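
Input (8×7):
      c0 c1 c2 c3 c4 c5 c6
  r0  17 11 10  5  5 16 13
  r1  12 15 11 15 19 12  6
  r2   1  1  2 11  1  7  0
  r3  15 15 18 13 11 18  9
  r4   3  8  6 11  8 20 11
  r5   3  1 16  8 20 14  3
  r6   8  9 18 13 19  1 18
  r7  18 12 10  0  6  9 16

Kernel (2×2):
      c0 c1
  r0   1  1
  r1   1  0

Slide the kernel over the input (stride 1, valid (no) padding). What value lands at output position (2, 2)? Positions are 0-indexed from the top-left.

31

The receptive field on the input at this output position is [2 11 / 18 13]. Elementwise product with the kernel and sum: 2·1 + 11·1 + 18·1.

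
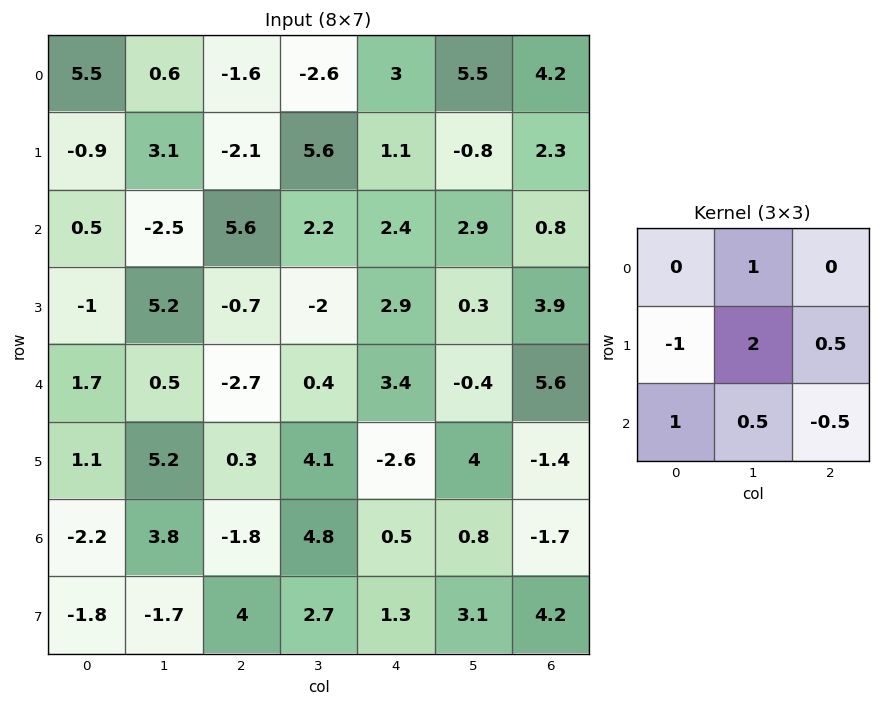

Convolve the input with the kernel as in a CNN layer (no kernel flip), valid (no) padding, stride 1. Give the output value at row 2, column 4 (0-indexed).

The receptive field on the input at this output position is [2.4 2.9 0.8 / 2.9 0.3 3.9 / 3.4 -0.4 5.6]. Elementwise product with the kernel and sum: 2.9·1 + 2.9·-1 + 0.3·2 + 3.9·0.5 + 3.4·1 + -0.4·0.5 + 5.6·-0.5.

2.95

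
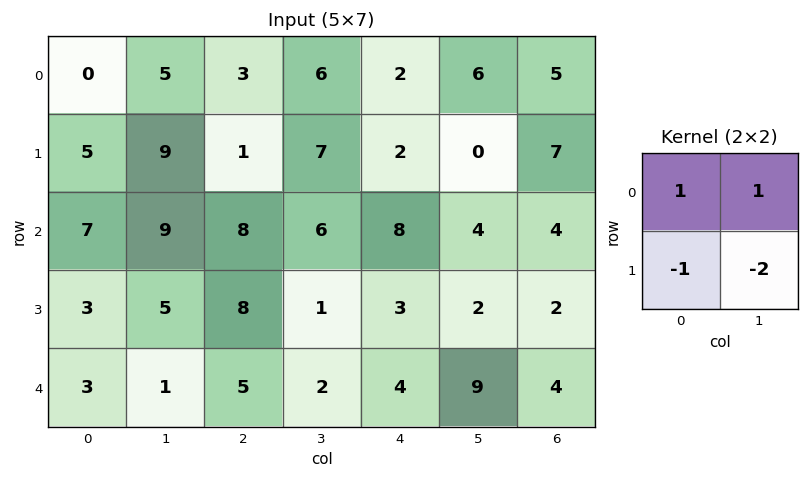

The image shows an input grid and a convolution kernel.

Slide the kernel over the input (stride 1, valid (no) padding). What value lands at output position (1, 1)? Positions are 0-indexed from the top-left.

-15

The receptive field on the input at this output position is [9 1 / 9 8]. Elementwise product with the kernel and sum: 9·1 + 1·1 + 9·-1 + 8·-2.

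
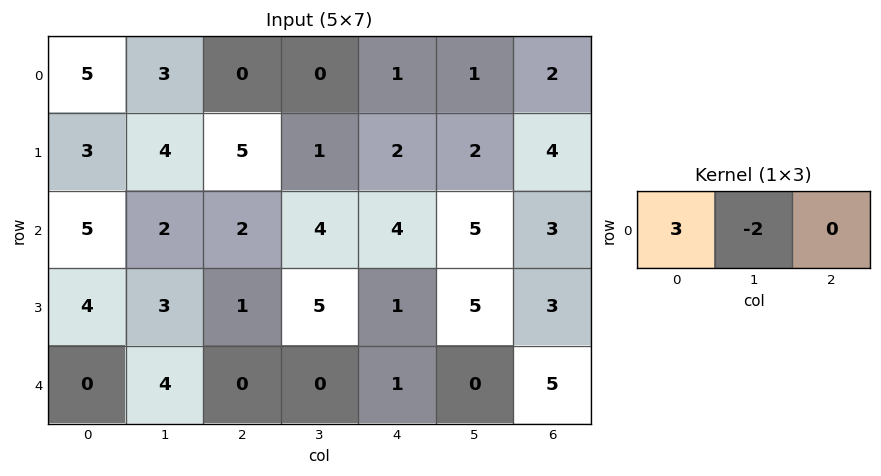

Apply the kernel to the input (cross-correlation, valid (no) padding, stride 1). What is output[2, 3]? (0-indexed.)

4

The receptive field on the input at this output position is [4 4 5]. Elementwise product with the kernel and sum: 4·3 + 4·-2.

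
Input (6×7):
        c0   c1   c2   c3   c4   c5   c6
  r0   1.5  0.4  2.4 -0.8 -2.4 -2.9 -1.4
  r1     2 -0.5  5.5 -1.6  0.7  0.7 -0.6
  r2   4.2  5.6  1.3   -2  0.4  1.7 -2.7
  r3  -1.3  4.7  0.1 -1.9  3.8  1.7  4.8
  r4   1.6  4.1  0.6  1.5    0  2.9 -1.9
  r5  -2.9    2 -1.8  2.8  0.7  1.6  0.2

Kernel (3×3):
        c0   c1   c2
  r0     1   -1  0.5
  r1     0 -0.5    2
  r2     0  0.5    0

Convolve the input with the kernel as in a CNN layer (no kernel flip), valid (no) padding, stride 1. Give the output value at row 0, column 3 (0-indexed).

The receptive field on the input at this output position is [-0.8 -2.4 -2.9 / -1.6 0.7 0.7 / -2 0.4 1.7]. Elementwise product with the kernel and sum: -0.8·1 + -2.4·-1 + -2.9·0.5 + 0.7·-0.5 + 0.7·2 + 0.4·0.5.

1.4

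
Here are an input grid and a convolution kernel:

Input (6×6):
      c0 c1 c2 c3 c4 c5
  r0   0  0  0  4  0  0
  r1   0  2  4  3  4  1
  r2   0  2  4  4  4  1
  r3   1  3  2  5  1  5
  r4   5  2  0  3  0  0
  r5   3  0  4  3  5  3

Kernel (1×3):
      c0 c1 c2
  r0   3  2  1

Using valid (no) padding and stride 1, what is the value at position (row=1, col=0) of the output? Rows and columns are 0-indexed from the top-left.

8

The receptive field on the input at this output position is [0 2 4]. Elementwise product with the kernel and sum: 0·3 + 2·2 + 4·1.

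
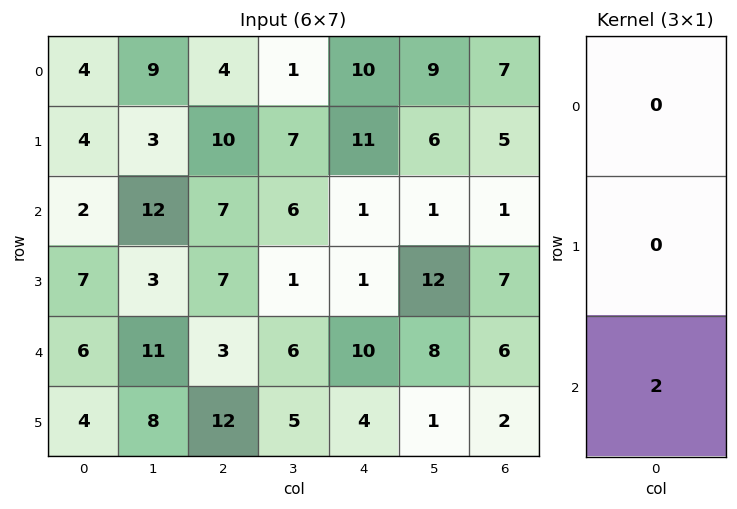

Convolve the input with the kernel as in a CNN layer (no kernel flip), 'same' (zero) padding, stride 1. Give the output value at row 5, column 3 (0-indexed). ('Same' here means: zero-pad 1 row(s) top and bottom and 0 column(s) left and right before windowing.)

The receptive field on the zero-padded input at this output position is [6 / 5 / 0]. Elementwise product with the kernel and sum: 0·2.

0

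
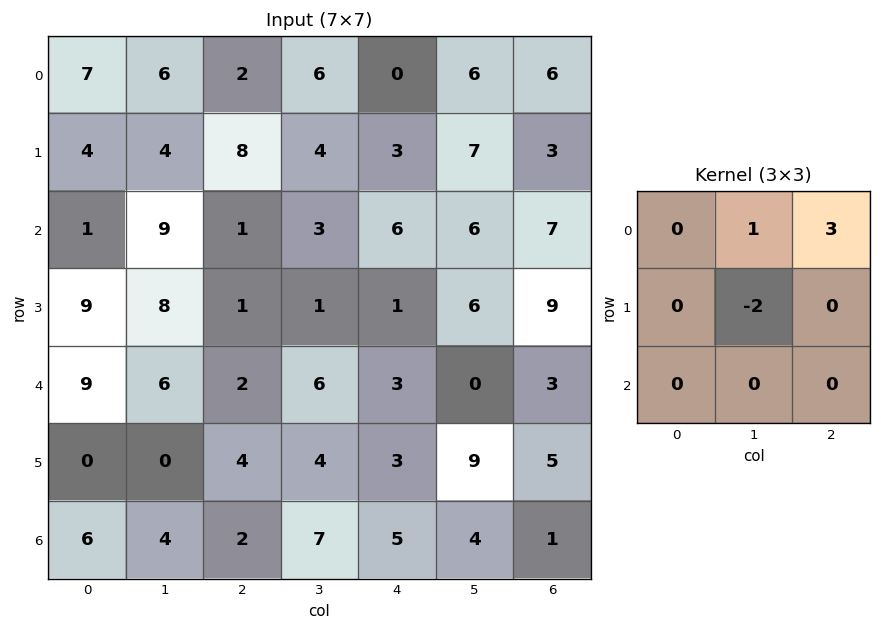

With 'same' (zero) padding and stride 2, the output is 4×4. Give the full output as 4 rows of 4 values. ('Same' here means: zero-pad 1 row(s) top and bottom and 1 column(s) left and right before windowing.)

-14 -4 0 -12
14 18 12 -11
15 0 13 3
-12 12 20 3

Output[0,0]: The receptive field on the zero-padded input at this output position is [0 0 0 / 0 7 6 / 0 4 4]. Elementwise product with the kernel and sum: 0·1 + 0·3 + 7·-2.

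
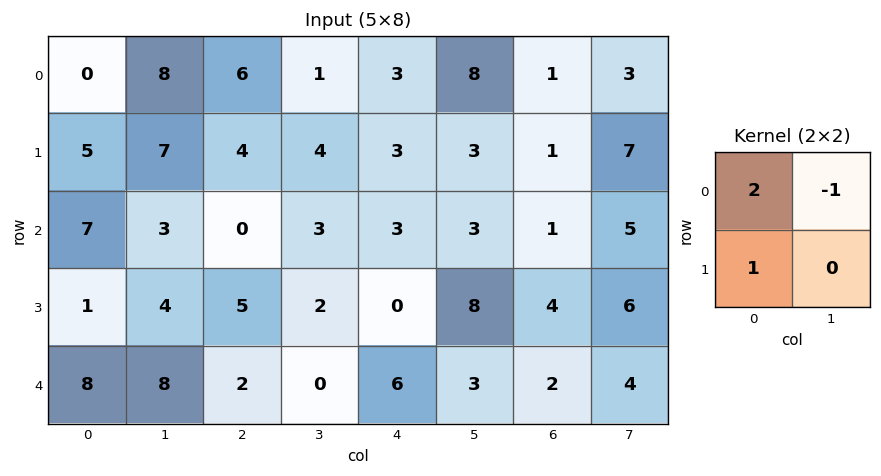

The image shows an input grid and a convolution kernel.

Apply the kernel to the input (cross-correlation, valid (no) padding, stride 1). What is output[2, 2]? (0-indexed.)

The receptive field on the input at this output position is [0 3 / 5 2]. Elementwise product with the kernel and sum: 0·2 + 3·-1 + 5·1.

2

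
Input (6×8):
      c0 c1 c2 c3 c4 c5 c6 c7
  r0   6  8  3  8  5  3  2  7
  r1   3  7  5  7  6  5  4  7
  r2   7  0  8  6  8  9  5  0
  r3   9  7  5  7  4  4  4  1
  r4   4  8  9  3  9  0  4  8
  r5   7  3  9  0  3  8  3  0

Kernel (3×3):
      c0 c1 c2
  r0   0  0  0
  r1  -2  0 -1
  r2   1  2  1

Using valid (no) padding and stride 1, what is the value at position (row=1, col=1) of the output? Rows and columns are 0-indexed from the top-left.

The receptive field on the input at this output position is [7 5 7 / 0 8 6 / 7 5 7]. Elementwise product with the kernel and sum: 0·-2 + 6·-1 + 7·1 + 5·2 + 7·1.

18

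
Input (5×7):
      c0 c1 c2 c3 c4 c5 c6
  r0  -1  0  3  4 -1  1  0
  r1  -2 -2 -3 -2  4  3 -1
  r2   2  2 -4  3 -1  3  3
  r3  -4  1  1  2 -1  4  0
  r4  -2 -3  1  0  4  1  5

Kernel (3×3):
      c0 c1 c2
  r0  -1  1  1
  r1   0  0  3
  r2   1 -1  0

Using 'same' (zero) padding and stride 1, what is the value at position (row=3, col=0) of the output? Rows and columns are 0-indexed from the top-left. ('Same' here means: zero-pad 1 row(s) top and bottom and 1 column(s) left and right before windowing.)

The receptive field on the zero-padded input at this output position is [0 2 2 / 0 -4 1 / 0 -2 -3]. Elementwise product with the kernel and sum: 0·-1 + 2·1 + 2·1 + 1·3 + 0·1 + -2·-1.

9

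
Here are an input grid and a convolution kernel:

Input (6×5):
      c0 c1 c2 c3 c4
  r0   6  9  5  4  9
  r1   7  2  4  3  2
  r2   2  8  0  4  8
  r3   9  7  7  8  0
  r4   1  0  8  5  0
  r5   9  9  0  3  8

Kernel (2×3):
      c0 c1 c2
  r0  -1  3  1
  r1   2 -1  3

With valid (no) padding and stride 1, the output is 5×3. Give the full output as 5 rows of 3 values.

Output[0,0]: The receptive field on the input at this output position is [6 9 5 / 7 2 4]. Elementwise product with the kernel and sum: 6·-1 + 9·3 + 5·1 + 7·2 + 2·-1 + 4·3.

50 19 27
-1 41 27
54 27 26
45 29 28
16 56 28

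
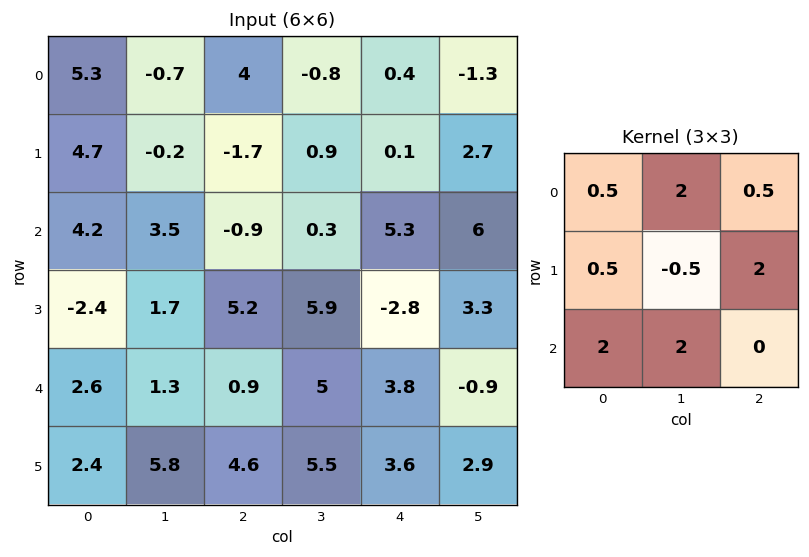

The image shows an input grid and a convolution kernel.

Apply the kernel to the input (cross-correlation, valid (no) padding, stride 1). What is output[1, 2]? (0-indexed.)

The receptive field on the input at this output position is [-1.7 0.9 0.1 / -0.9 0.3 5.3 / 5.2 5.9 -2.8]. Elementwise product with the kernel and sum: -1.7·0.5 + 0.9·2 + 0.1·0.5 + -0.9·0.5 + 0.3·-0.5 + 5.3·2 + 5.2·2 + 5.9·2.

33.2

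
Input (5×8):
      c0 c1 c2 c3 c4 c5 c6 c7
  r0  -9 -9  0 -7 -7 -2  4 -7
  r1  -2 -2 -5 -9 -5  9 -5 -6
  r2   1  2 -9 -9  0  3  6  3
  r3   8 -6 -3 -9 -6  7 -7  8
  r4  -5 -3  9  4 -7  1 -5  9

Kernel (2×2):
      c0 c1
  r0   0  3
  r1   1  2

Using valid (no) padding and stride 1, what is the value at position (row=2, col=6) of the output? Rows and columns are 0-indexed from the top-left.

18

The receptive field on the input at this output position is [6 3 / -7 8]. Elementwise product with the kernel and sum: 3·3 + -7·1 + 8·2.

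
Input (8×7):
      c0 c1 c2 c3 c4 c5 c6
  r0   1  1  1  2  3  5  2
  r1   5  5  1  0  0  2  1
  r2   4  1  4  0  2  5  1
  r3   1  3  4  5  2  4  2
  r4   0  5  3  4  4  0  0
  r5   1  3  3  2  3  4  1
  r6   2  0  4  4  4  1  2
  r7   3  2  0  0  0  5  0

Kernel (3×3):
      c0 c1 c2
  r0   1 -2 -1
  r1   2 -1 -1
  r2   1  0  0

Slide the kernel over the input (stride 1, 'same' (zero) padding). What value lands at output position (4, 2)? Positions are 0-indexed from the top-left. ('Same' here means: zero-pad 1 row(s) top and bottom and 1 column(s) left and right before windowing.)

The receptive field on the zero-padded input at this output position is [3 4 5 / 5 3 4 / 3 3 2]. Elementwise product with the kernel and sum: 3·1 + 4·-2 + 5·-1 + 5·2 + 3·-1 + 4·-1 + 3·1.

-4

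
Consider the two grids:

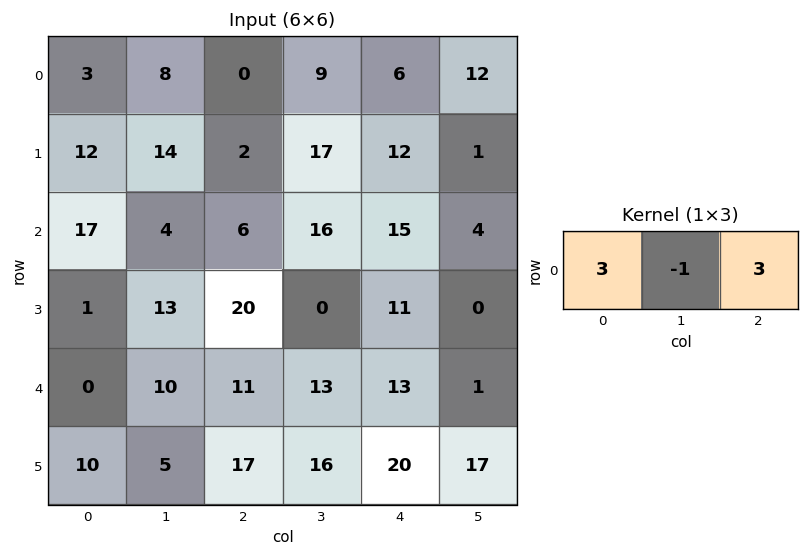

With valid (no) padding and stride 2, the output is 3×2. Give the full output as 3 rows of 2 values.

Output[0,0]: The receptive field on the input at this output position is [3 8 0]. Elementwise product with the kernel and sum: 3·3 + 8·-1 + 0·3.

1 9
65 47
23 59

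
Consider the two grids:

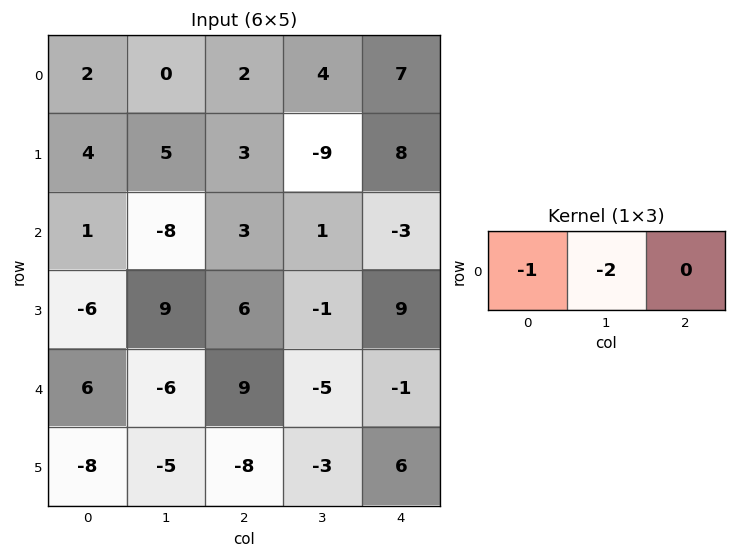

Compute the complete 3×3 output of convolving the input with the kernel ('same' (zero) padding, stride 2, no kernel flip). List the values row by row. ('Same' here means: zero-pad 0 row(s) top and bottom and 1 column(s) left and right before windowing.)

Output[0,0]: The receptive field on the zero-padded input at this output position is [0 2 0]. Elementwise product with the kernel and sum: 0·-1 + 2·-2.
Output[0,1]: The receptive field on the zero-padded input at this output position is [0 2 4]. Elementwise product with the kernel and sum: 0·-1 + 2·-2.

-4 -4 -18
-2 2 5
-12 -12 7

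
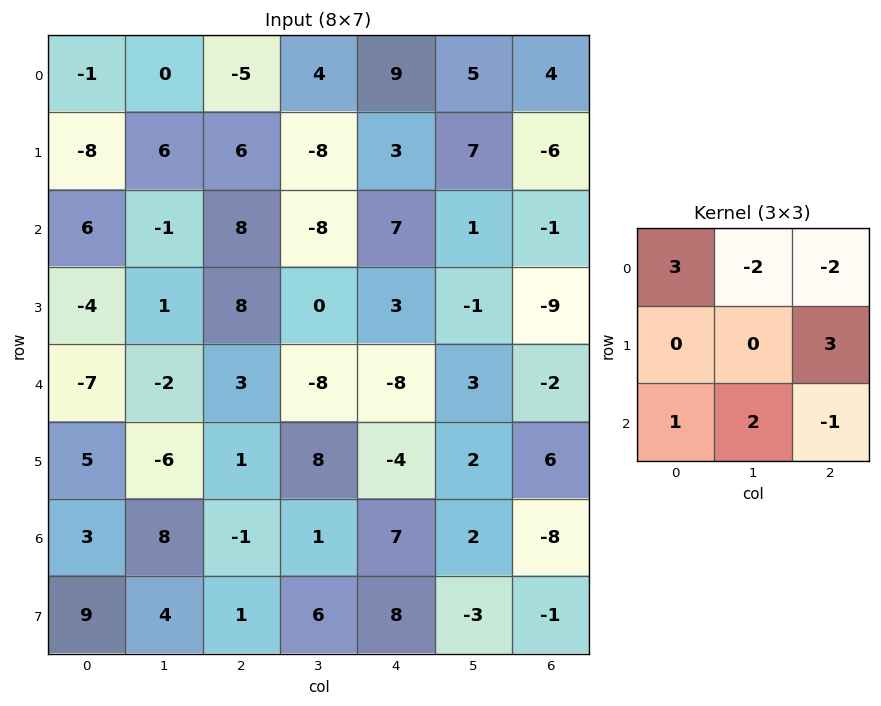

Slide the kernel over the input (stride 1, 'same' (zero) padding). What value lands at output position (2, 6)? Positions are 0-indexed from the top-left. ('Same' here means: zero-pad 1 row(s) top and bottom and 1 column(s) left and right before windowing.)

14

The receptive field on the zero-padded input at this output position is [7 -6 0 / 1 -1 0 / -1 -9 0]. Elementwise product with the kernel and sum: 7·3 + -6·-2 + 0·-2 + 0·3 + -1·1 + -9·2 + 0·-1.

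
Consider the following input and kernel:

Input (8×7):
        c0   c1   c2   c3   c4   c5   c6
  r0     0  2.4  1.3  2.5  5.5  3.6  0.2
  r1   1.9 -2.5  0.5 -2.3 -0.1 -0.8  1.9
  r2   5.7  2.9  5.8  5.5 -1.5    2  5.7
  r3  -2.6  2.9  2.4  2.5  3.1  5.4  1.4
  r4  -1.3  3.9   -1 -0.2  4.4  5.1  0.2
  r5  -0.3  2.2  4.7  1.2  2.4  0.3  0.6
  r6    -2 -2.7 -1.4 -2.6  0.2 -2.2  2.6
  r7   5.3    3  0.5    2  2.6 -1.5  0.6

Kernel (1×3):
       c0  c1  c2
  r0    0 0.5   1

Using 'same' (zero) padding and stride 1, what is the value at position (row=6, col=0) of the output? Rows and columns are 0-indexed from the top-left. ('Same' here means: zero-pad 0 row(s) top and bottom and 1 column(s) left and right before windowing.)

-3.7

The receptive field on the zero-padded input at this output position is [0 -2 -2.7]. Elementwise product with the kernel and sum: -2·0.5 + -2.7·1.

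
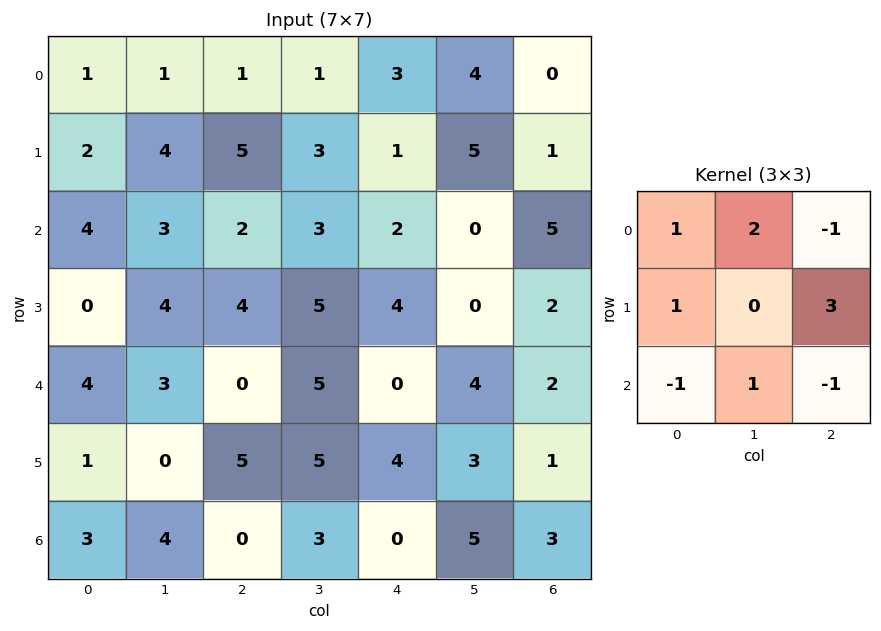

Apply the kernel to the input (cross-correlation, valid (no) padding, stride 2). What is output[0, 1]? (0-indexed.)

The receptive field on the input at this output position is [1 1 3 / 5 3 1 / 2 3 2]. Elementwise product with the kernel and sum: 1·1 + 1·2 + 3·-1 + 5·1 + 1·3 + 2·-1 + 3·1 + 2·-1.

7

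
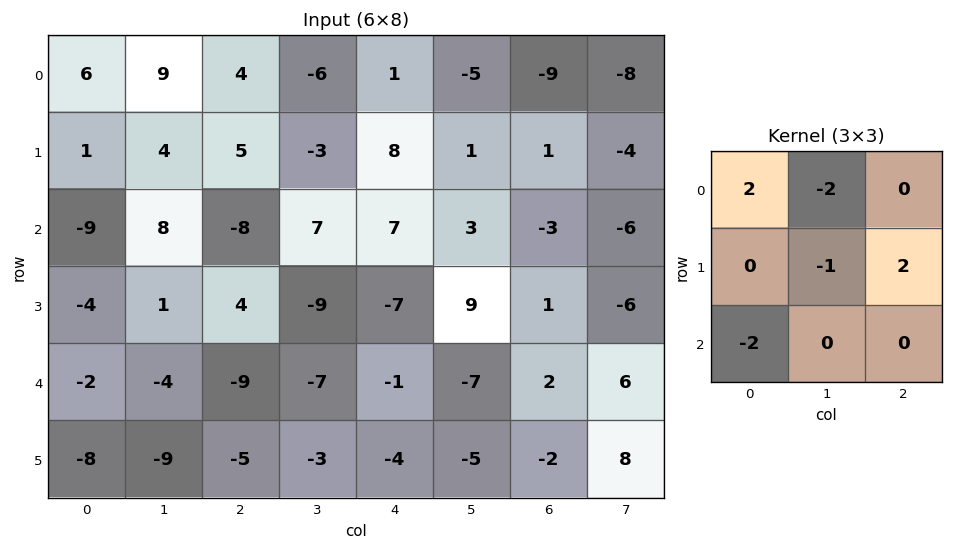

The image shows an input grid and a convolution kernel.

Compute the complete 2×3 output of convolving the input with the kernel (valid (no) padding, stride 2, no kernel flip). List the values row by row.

Output[0,0]: The receptive field on the input at this output position is [6 9 4 / 1 4 5 / -9 8 -8]. Elementwise product with the kernel and sum: 6·2 + 9·-2 + 4·-1 + 5·2 + -9·-2.
Output[0,1]: The receptive field on the input at this output position is [4 -6 1 / 5 -3 8 / -8 7 7]. Elementwise product with the kernel and sum: 4·2 + -6·-2 + -3·-1 + 8·2 + -8·-2.

18 55 -1
-23 -17 3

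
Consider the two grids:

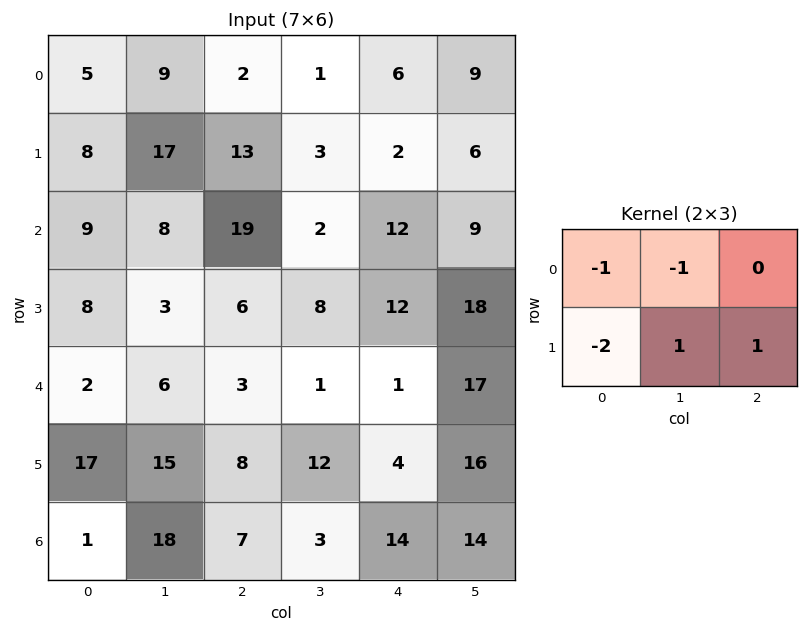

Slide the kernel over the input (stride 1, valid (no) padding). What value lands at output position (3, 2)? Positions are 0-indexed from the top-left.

-18

The receptive field on the input at this output position is [6 8 12 / 3 1 1]. Elementwise product with the kernel and sum: 6·-1 + 8·-1 + 3·-2 + 1·1 + 1·1.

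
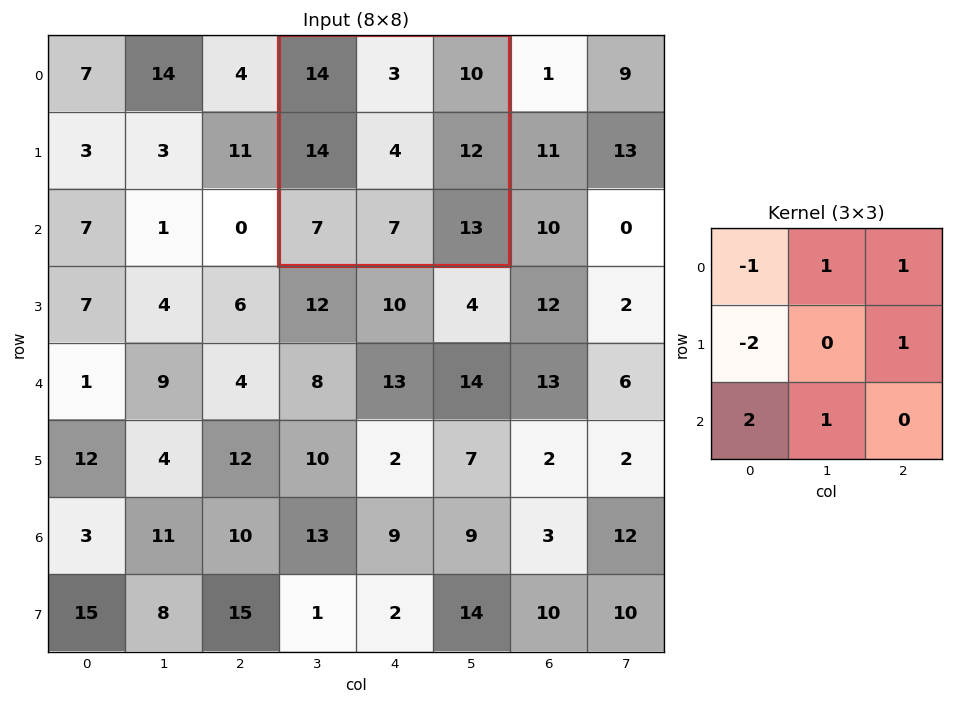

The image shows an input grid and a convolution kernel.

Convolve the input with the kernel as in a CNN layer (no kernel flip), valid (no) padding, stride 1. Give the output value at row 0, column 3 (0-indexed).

4

The receptive field on the input at this output position is [14 3 10 / 14 4 12 / 7 7 13]. Elementwise product with the kernel and sum: 14·-1 + 3·1 + 10·1 + 14·-2 + 12·1 + 7·2 + 7·1.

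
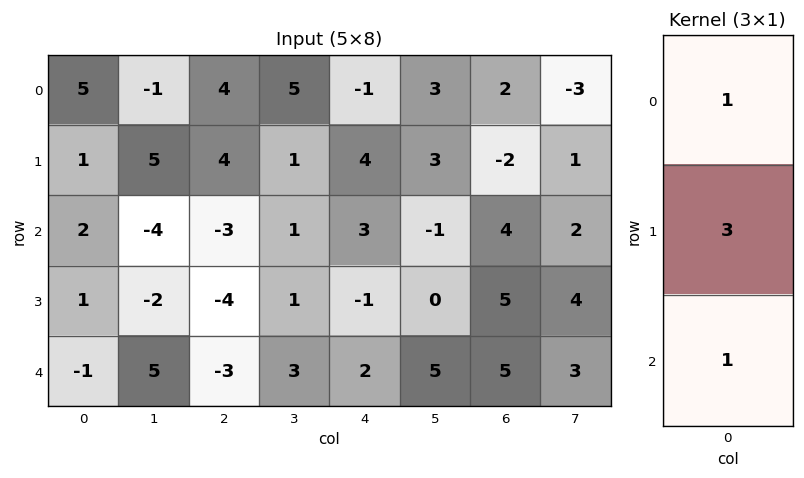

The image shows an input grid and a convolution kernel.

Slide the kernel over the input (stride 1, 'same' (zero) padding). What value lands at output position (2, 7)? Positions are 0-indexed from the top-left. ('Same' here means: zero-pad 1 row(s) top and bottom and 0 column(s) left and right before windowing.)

11

The receptive field on the zero-padded input at this output position is [1 / 2 / 4]. Elementwise product with the kernel and sum: 1·1 + 2·3 + 4·1.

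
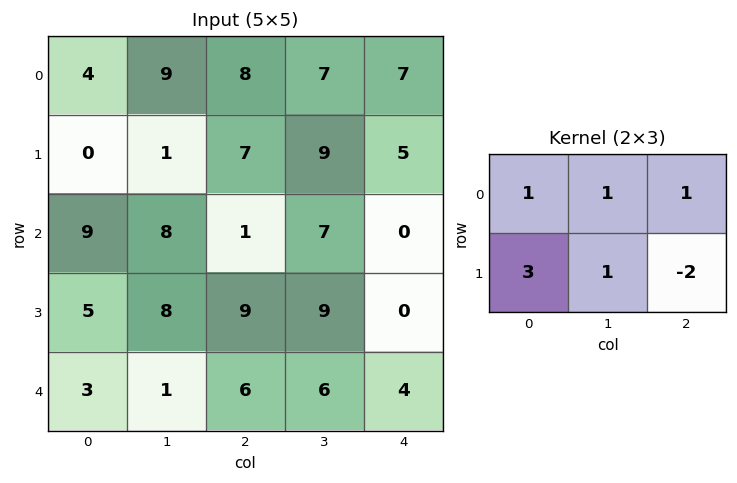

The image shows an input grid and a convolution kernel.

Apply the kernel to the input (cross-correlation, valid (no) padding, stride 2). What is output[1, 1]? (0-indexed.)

The receptive field on the input at this output position is [1 7 0 / 9 9 0]. Elementwise product with the kernel and sum: 1·1 + 7·1 + 0·1 + 9·3 + 9·1 + 0·-2.

44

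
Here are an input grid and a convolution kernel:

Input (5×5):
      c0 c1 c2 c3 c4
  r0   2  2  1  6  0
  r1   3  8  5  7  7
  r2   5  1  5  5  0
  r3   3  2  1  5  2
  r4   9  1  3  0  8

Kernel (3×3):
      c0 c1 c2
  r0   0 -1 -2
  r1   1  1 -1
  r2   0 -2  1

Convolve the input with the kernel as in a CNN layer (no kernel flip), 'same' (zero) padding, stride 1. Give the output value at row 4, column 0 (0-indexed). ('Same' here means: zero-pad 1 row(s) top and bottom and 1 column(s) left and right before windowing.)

The receptive field on the zero-padded input at this output position is [0 3 2 / 0 9 1 / 0 0 0]. Elementwise product with the kernel and sum: 3·-1 + 2·-2 + 0·1 + 9·1 + 1·-1 + 0·-2 + 0·1.

1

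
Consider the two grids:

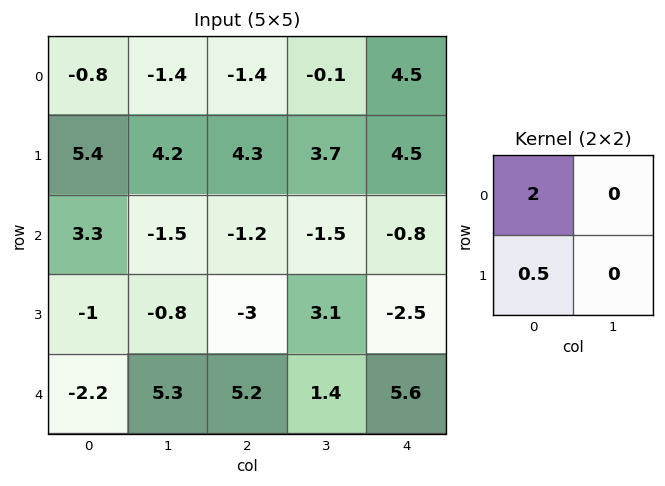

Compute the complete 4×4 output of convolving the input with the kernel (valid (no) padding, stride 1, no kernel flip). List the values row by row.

1.1 -0.7 -0.65 1.65
12.45 7.65 8 6.65
6.1 -3.4 -3.9 -1.45
-3.1 1.05 -3.4 6.9

Output[0,0]: The receptive field on the input at this output position is [-0.8 -1.4 / 5.4 4.2]. Elementwise product with the kernel and sum: -0.8·2 + 5.4·0.5.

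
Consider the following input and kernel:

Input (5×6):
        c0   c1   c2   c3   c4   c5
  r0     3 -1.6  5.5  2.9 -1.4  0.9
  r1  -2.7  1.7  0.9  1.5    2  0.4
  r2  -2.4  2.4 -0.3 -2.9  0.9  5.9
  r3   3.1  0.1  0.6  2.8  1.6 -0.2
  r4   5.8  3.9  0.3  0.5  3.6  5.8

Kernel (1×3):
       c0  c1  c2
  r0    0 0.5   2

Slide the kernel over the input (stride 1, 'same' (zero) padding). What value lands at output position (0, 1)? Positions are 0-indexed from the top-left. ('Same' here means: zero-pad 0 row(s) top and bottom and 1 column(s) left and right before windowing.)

10.2

The receptive field on the zero-padded input at this output position is [3 -1.6 5.5]. Elementwise product with the kernel and sum: -1.6·0.5 + 5.5·2.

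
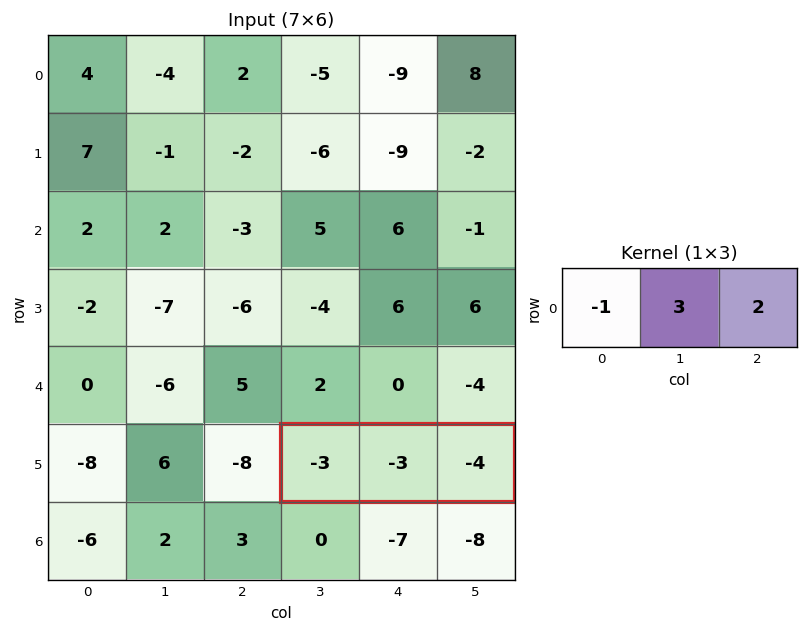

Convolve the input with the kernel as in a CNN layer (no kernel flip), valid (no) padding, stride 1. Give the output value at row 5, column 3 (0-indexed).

-14

The receptive field on the input at this output position is [-3 -3 -4]. Elementwise product with the kernel and sum: -3·-1 + -3·3 + -4·2.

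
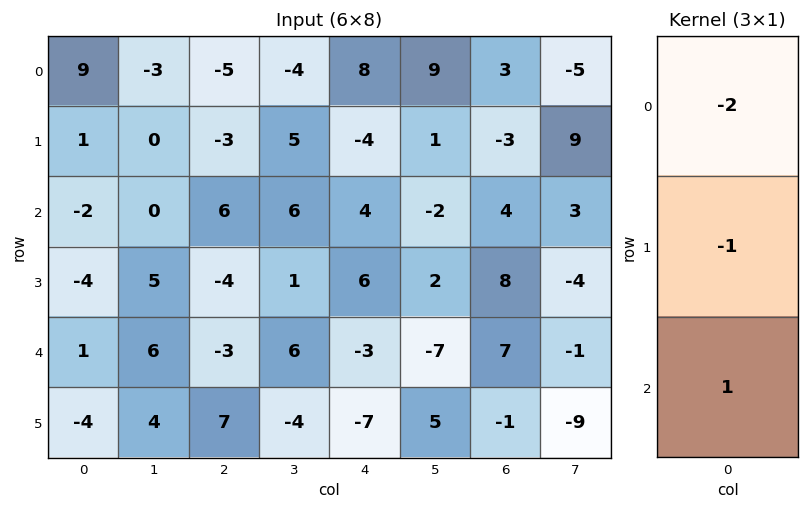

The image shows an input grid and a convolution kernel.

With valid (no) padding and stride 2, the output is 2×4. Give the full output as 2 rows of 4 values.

-21 19 -8 1
9 -11 -17 -9

Output[0,0]: The receptive field on the input at this output position is [9 / 1 / -2]. Elementwise product with the kernel and sum: 9·-2 + 1·-1 + -2·1.
Output[0,1]: The receptive field on the input at this output position is [-5 / -3 / 6]. Elementwise product with the kernel and sum: -5·-2 + -3·-1 + 6·1.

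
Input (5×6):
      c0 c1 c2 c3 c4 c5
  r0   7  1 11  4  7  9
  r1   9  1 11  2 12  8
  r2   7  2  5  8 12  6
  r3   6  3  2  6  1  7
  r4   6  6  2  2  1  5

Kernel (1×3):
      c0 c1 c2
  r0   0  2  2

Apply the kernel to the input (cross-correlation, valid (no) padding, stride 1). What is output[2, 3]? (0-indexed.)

36

The receptive field on the input at this output position is [8 12 6]. Elementwise product with the kernel and sum: 12·2 + 6·2.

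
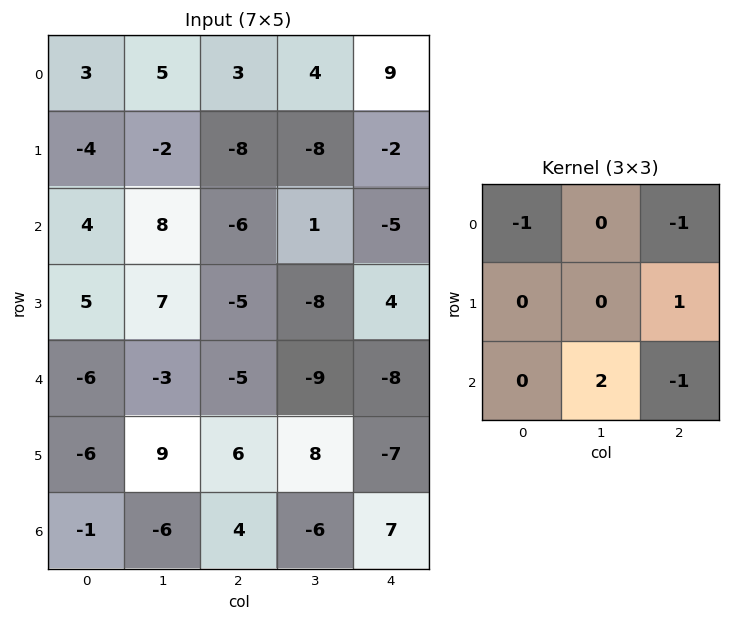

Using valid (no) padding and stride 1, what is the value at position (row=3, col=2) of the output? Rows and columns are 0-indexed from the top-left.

The receptive field on the input at this output position is [-5 -8 4 / -5 -9 -8 / 6 8 -7]. Elementwise product with the kernel and sum: -5·-1 + 4·-1 + -8·1 + 8·2 + -7·-1.

16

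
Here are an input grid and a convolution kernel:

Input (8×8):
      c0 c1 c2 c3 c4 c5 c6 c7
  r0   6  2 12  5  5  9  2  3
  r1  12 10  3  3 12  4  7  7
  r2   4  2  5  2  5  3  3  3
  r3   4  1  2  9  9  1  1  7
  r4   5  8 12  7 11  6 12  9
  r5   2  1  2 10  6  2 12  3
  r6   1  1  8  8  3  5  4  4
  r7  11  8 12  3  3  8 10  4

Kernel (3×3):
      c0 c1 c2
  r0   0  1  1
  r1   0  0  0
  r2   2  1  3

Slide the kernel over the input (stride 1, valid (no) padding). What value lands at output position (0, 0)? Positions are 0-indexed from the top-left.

The receptive field on the input at this output position is [6 2 12 / 12 10 3 / 4 2 5]. Elementwise product with the kernel and sum: 2·1 + 12·1 + 4·2 + 2·1 + 5·3.

39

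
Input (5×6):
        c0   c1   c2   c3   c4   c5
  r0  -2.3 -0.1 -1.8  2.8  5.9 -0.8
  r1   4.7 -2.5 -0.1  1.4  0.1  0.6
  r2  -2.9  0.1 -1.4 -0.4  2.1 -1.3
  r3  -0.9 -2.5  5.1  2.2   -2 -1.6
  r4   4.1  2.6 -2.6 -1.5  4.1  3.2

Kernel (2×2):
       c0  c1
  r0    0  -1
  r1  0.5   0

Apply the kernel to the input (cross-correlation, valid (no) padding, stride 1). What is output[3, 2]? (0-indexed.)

-3.5

The receptive field on the input at this output position is [5.1 2.2 / -2.6 -1.5]. Elementwise product with the kernel and sum: 2.2·-1 + -2.6·0.5.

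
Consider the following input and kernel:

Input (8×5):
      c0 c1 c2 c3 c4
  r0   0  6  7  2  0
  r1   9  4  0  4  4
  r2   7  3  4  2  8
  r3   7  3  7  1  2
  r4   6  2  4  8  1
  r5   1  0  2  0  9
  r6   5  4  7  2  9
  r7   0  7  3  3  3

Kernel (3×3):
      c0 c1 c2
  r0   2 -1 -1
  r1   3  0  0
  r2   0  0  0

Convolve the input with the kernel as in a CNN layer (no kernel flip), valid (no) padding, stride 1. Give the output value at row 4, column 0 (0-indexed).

9

The receptive field on the input at this output position is [6 2 4 / 1 0 2 / 5 4 7]. Elementwise product with the kernel and sum: 6·2 + 2·-1 + 4·-1 + 1·3.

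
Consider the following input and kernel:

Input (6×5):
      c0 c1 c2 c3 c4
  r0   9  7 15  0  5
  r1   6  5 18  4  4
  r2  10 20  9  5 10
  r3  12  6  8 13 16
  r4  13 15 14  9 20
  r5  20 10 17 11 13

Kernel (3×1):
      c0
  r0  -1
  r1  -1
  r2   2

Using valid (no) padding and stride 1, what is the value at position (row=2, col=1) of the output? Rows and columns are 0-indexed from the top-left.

4

The receptive field on the input at this output position is [20 / 6 / 15]. Elementwise product with the kernel and sum: 20·-1 + 6·-1 + 15·2.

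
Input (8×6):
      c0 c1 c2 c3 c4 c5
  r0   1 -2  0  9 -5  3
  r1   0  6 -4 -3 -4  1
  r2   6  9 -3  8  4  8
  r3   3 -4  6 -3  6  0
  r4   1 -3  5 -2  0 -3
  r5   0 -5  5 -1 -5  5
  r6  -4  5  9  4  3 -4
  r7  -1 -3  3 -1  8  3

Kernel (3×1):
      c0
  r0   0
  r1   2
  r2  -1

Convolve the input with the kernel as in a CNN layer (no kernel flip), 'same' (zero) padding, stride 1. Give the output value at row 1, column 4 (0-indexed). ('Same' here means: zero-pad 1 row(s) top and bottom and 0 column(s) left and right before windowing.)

-12

The receptive field on the zero-padded input at this output position is [-5 / -4 / 4]. Elementwise product with the kernel and sum: -4·2 + 4·-1.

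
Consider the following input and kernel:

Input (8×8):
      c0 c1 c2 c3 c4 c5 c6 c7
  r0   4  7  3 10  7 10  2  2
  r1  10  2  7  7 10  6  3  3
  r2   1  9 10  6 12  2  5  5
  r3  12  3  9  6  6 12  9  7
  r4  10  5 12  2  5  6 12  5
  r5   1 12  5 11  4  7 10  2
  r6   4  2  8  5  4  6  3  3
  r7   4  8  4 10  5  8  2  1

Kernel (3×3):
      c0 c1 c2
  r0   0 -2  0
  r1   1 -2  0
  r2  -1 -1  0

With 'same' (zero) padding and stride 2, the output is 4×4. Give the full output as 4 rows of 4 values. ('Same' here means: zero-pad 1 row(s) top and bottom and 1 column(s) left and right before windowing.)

Output[0,0]: The receptive field on the zero-padded input at this output position is [0 0 0 / 0 4 7 / 0 10 2]. Elementwise product with the kernel and sum: 0·-2 + 0·1 + 4·-2 + 0·-1 + 10·-1.
Output[0,1]: The receptive field on the zero-padded input at this output position is [0 0 0 / 7 3 10 / 2 7 7]. Elementwise product with the kernel and sum: 0·-2 + 7·1 + 3·-2 + 2·-1 + 7·-1.

-18 -8 -21 -3
-34 -37 -50 -35
-45 -54 -35 -53
-14 -36 -26 -30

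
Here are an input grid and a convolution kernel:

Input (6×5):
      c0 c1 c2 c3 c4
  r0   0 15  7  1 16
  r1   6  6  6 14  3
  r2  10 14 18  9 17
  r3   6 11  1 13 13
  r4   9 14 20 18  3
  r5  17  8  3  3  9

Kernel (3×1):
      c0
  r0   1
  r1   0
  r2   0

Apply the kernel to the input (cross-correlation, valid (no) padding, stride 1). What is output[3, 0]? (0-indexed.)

The receptive field on the input at this output position is [6 / 9 / 17]. Elementwise product with the kernel and sum: 6·1.

6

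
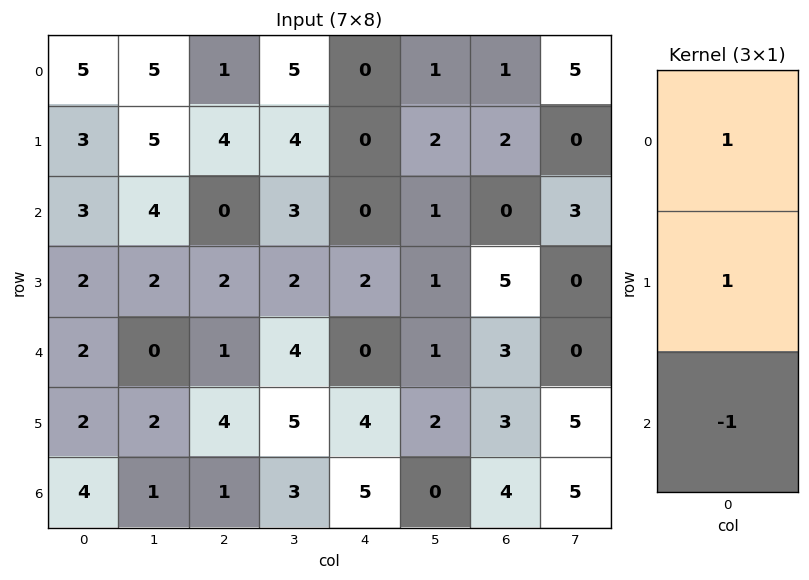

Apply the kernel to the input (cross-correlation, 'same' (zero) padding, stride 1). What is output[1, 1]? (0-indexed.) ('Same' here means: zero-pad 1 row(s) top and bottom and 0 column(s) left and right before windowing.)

6

The receptive field on the zero-padded input at this output position is [5 / 5 / 4]. Elementwise product with the kernel and sum: 5·1 + 5·1 + 4·-1.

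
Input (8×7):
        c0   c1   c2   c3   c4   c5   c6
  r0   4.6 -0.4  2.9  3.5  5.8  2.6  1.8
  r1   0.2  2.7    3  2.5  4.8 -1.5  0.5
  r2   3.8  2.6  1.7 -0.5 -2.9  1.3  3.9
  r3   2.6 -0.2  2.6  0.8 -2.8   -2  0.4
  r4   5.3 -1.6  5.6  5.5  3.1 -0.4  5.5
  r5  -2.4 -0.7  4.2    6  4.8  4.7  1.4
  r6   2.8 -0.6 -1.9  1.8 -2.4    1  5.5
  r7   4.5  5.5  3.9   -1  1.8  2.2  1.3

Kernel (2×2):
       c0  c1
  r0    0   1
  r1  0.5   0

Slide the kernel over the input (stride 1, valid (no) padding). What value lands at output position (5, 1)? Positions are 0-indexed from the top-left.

3.9

The receptive field on the input at this output position is [-0.7 4.2 / -0.6 -1.9]. Elementwise product with the kernel and sum: 4.2·1 + -0.6·0.5.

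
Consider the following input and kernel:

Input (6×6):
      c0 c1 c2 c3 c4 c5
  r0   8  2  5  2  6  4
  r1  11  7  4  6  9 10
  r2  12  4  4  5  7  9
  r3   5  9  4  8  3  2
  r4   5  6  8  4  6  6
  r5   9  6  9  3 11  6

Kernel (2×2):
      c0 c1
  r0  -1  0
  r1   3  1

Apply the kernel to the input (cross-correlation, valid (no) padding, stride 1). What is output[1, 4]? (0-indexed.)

The receptive field on the input at this output position is [9 10 / 7 9]. Elementwise product with the kernel and sum: 9·-1 + 7·3 + 9·1.

21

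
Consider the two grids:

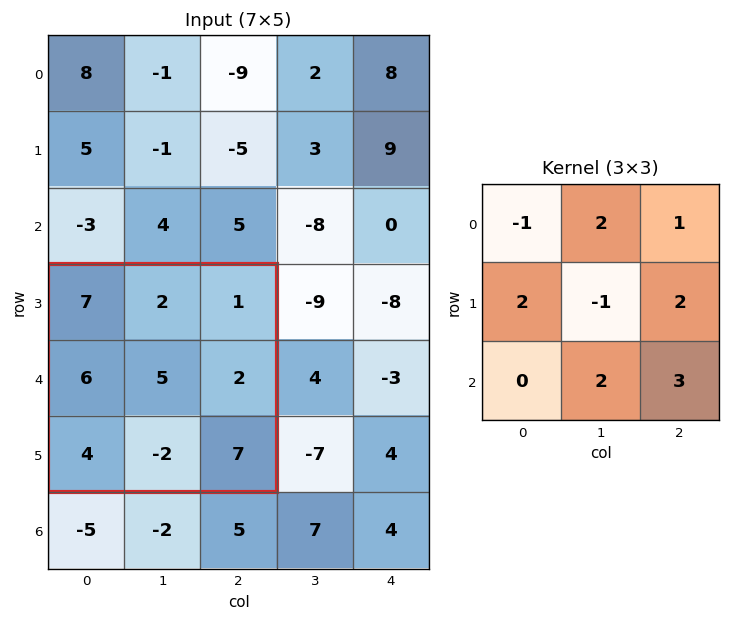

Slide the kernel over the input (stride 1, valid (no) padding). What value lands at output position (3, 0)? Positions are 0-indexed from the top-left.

26

The receptive field on the input at this output position is [7 2 1 / 6 5 2 / 4 -2 7]. Elementwise product with the kernel and sum: 7·-1 + 2·2 + 1·1 + 6·2 + 5·-1 + 2·2 + -2·2 + 7·3.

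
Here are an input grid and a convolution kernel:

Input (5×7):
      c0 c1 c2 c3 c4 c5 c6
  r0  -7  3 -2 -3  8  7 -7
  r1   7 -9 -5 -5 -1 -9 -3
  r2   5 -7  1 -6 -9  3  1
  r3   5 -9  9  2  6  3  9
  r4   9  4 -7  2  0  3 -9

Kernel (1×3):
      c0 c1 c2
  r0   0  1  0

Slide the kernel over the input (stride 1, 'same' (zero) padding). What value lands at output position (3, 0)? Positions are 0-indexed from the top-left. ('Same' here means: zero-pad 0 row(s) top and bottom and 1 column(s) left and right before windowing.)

5

The receptive field on the zero-padded input at this output position is [0 5 -9]. Elementwise product with the kernel and sum: 5·1.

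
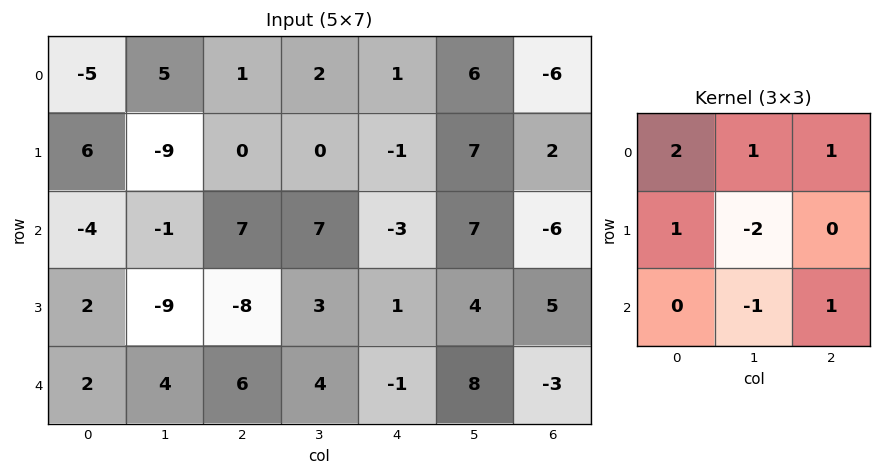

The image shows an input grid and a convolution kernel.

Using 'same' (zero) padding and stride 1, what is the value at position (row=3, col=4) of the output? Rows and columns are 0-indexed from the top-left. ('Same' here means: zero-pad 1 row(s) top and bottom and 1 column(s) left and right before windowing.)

28

The receptive field on the zero-padded input at this output position is [7 -3 7 / 3 1 4 / 4 -1 8]. Elementwise product with the kernel and sum: 7·2 + -3·1 + 7·1 + 3·1 + 1·-2 + -1·-1 + 8·1.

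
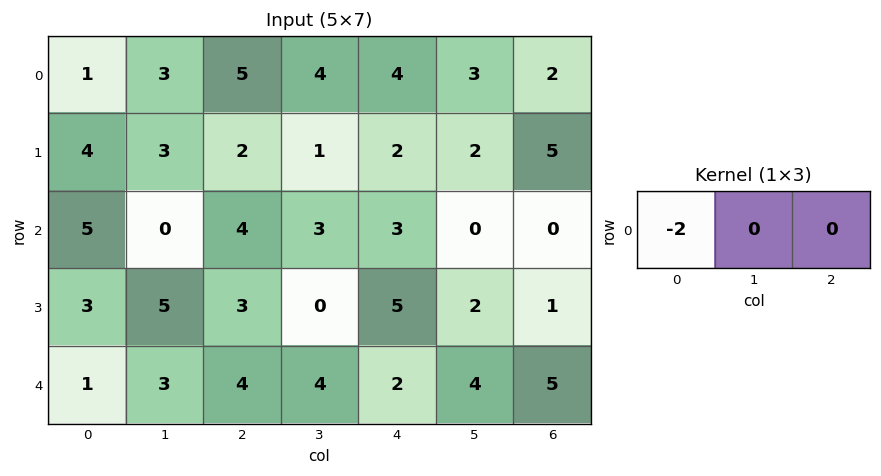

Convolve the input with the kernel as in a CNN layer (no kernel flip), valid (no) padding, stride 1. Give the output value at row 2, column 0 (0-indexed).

-10

The receptive field on the input at this output position is [5 0 4]. Elementwise product with the kernel and sum: 5·-2.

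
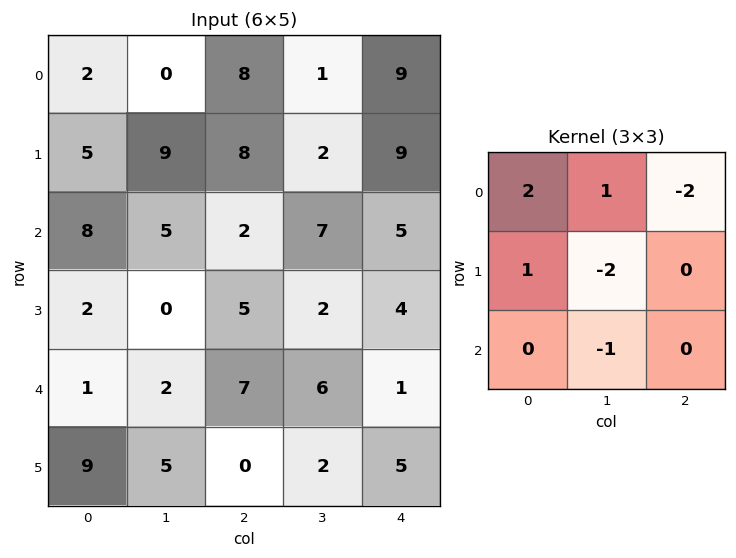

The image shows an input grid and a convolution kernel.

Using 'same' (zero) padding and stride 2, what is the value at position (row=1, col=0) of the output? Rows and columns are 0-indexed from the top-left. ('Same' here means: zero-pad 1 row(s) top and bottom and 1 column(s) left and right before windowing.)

The receptive field on the zero-padded input at this output position is [0 5 9 / 0 8 5 / 0 2 0]. Elementwise product with the kernel and sum: 0·2 + 5·1 + 9·-2 + 0·1 + 8·-2 + 2·-1.

-31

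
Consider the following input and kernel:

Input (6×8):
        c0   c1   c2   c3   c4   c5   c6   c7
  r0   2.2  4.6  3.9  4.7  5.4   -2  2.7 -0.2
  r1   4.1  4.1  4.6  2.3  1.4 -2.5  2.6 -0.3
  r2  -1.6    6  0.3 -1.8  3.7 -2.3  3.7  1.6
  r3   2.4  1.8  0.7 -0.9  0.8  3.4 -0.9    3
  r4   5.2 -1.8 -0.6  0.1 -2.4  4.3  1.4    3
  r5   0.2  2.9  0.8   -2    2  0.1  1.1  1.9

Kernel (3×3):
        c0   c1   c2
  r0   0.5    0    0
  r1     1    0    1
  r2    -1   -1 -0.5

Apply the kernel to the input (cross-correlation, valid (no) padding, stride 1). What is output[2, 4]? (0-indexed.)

The receptive field on the input at this output position is [3.7 -2.3 3.7 / 0.8 3.4 -0.9 / -2.4 4.3 1.4]. Elementwise product with the kernel and sum: 3.7·0.5 + 0.8·1 + -0.9·1 + -2.4·-1 + 4.3·-1 + 1.4·-0.5.

-0.85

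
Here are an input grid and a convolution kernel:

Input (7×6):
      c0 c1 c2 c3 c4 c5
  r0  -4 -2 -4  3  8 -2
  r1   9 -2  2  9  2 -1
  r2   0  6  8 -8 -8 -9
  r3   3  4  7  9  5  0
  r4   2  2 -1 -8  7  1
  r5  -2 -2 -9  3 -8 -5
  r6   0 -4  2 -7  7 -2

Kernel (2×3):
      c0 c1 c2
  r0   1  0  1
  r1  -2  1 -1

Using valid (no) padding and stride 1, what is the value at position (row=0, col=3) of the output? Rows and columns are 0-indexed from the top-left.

-14

The receptive field on the input at this output position is [3 8 -2 / 9 2 -1]. Elementwise product with the kernel and sum: 3·1 + -2·1 + 9·-2 + 2·1 + -1·-1.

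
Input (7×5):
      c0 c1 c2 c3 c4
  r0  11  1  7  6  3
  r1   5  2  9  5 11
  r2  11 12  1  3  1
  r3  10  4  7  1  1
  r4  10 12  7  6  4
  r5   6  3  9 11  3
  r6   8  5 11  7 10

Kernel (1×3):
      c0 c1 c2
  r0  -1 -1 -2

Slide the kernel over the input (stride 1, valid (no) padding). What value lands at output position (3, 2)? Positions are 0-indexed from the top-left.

-10

The receptive field on the input at this output position is [7 1 1]. Elementwise product with the kernel and sum: 7·-1 + 1·-1 + 1·-2.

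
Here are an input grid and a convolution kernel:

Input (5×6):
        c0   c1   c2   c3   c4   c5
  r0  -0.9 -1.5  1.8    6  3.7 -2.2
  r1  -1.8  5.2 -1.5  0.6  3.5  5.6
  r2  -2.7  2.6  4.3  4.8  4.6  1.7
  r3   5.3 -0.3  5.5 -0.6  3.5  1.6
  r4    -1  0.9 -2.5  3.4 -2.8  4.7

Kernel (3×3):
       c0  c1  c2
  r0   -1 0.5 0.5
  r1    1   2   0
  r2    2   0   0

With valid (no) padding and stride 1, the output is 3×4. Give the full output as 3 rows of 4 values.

4.25 12.8 11.35 11.95
16.75 4.95 28.45 16.75
8.85 14.45 -0.3 11.55

Output[0,0]: The receptive field on the input at this output position is [-0.9 -1.5 1.8 / -1.8 5.2 -1.5 / -2.7 2.6 4.3]. Elementwise product with the kernel and sum: -0.9·-1 + -1.5·0.5 + 1.8·0.5 + -1.8·1 + 5.2·2 + -2.7·2.
Output[0,1]: The receptive field on the input at this output position is [-1.5 1.8 6 / 5.2 -1.5 0.6 / 2.6 4.3 4.8]. Elementwise product with the kernel and sum: -1.5·-1 + 1.8·0.5 + 6·0.5 + 5.2·1 + -1.5·2 + 2.6·2.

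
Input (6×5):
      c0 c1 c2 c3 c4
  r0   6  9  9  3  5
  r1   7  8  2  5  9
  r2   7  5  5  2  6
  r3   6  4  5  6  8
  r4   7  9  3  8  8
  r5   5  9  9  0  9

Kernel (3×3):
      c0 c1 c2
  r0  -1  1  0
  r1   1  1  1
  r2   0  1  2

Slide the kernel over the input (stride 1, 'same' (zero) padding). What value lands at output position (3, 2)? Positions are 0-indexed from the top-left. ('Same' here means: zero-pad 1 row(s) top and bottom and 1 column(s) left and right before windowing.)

The receptive field on the zero-padded input at this output position is [5 5 2 / 4 5 6 / 9 3 8]. Elementwise product with the kernel and sum: 5·-1 + 5·1 + 4·1 + 5·1 + 6·1 + 3·1 + 8·2.

34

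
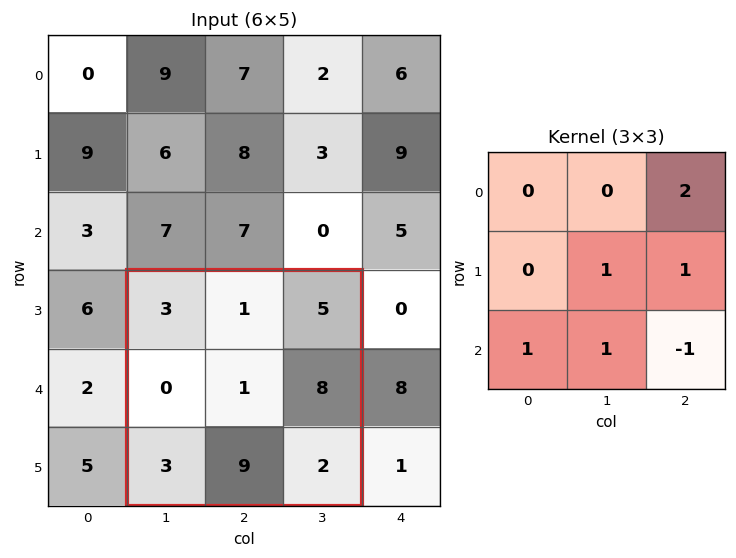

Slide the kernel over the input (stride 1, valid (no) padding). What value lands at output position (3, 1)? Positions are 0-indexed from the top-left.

29

The receptive field on the input at this output position is [3 1 5 / 0 1 8 / 3 9 2]. Elementwise product with the kernel and sum: 5·2 + 1·1 + 8·1 + 3·1 + 9·1 + 2·-1.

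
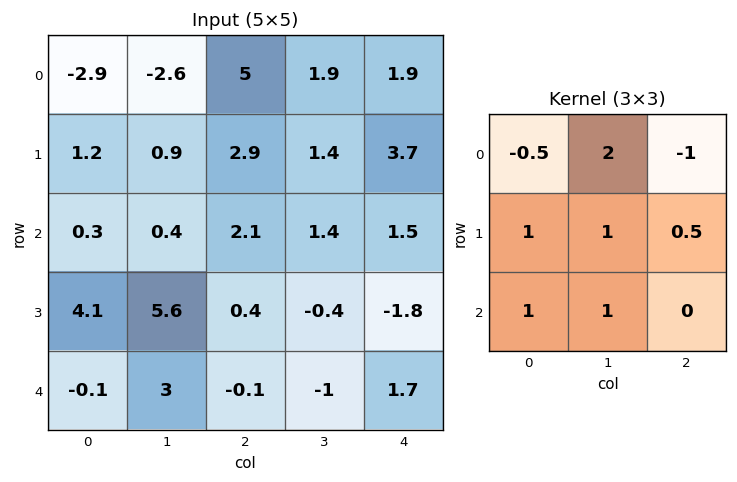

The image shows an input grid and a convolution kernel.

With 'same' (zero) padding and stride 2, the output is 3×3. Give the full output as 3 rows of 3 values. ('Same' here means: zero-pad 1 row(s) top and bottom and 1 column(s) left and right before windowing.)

Output[0,0]: The receptive field on the zero-padded input at this output position is [0 0 0 / 0 -2.9 -2.6 / 0 1.2 0.9]. Elementwise product with the kernel and sum: 0·-0.5 + 0·2 + 0·-1 + 0·1 + -2.9·1 + -2.6·0.5 + 0·1 + 1.2·1.

-3 7.15 8.9
6.1 13.15 7.4
4 0.8 -2.7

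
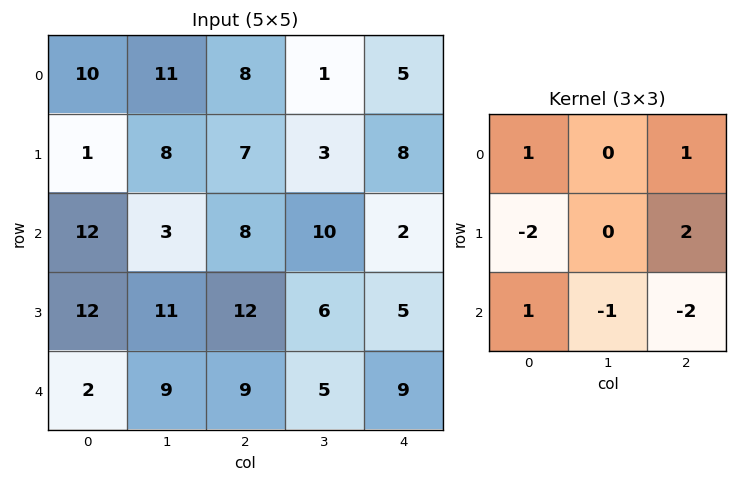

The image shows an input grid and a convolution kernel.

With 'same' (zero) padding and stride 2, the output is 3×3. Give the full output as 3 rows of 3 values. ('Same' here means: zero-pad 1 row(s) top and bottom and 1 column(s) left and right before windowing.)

5 -25 -7
-20 12 -16
29 9 -4

Output[0,0]: The receptive field on the zero-padded input at this output position is [0 0 0 / 0 10 11 / 0 1 8]. Elementwise product with the kernel and sum: 0·1 + 0·1 + 0·-2 + 11·2 + 0·1 + 1·-1 + 8·-2.
Output[0,1]: The receptive field on the zero-padded input at this output position is [0 0 0 / 11 8 1 / 8 7 3]. Elementwise product with the kernel and sum: 0·1 + 0·1 + 11·-2 + 1·2 + 8·1 + 7·-1 + 3·-2.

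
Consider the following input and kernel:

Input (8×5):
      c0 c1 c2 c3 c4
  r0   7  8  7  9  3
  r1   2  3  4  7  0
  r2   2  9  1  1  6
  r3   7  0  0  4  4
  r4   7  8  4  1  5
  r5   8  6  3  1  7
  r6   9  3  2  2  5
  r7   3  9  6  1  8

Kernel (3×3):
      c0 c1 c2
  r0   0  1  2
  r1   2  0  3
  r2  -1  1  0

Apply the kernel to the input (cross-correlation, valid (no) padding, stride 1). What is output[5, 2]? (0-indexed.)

The receptive field on the input at this output position is [3 1 7 / 2 2 5 / 6 1 8]. Elementwise product with the kernel and sum: 1·1 + 7·2 + 2·2 + 5·3 + 6·-1 + 1·1.

29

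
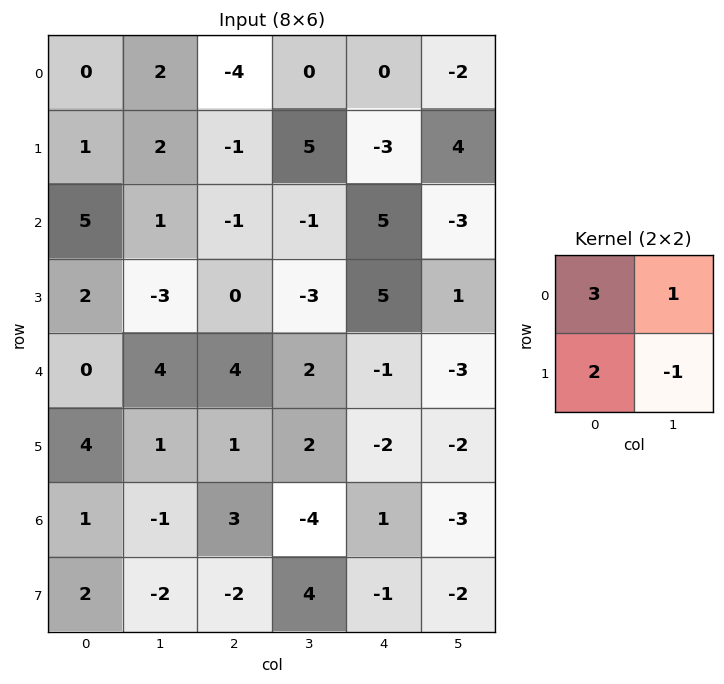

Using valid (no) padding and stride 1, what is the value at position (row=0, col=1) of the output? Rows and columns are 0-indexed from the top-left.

The receptive field on the input at this output position is [2 -4 / 2 -1]. Elementwise product with the kernel and sum: 2·3 + -4·1 + 2·2 + -1·-1.

7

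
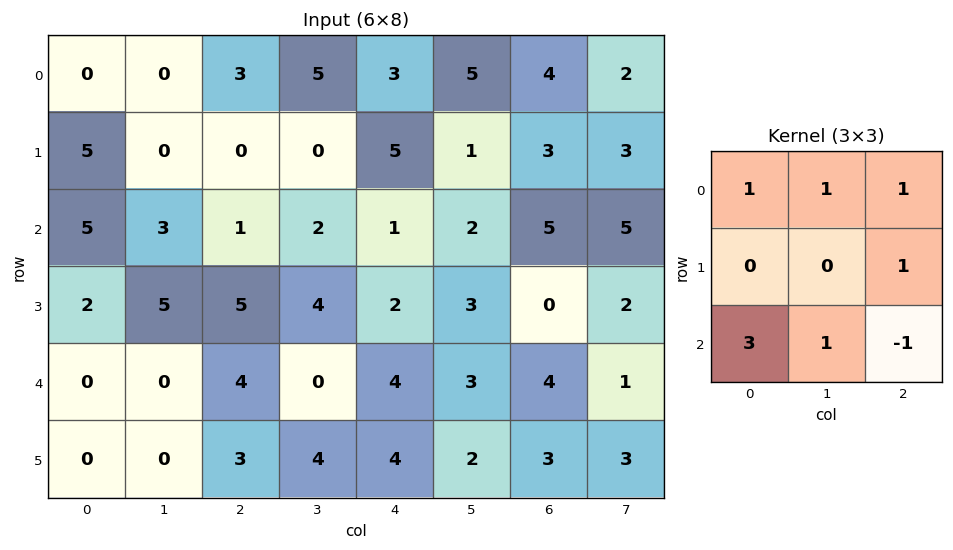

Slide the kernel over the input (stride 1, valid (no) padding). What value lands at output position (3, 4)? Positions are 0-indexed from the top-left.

The receptive field on the input at this output position is [2 3 0 / 4 3 4 / 4 2 3]. Elementwise product with the kernel and sum: 2·1 + 3·1 + 0·1 + 4·1 + 4·3 + 2·1 + 3·-1.

20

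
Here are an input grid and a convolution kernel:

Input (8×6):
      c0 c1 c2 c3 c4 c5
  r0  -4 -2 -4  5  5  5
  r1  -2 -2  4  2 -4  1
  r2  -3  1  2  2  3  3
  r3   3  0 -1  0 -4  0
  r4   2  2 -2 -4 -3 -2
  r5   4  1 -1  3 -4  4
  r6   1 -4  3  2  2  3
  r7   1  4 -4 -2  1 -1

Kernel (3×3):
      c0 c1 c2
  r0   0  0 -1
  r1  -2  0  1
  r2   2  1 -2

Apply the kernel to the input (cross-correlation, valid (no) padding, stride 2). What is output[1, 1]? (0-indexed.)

The receptive field on the input at this output position is [2 2 3 / -1 0 -4 / -2 -4 -3]. Elementwise product with the kernel and sum: 3·-1 + -1·-2 + -4·1 + -2·2 + -4·1 + -3·-2.

-7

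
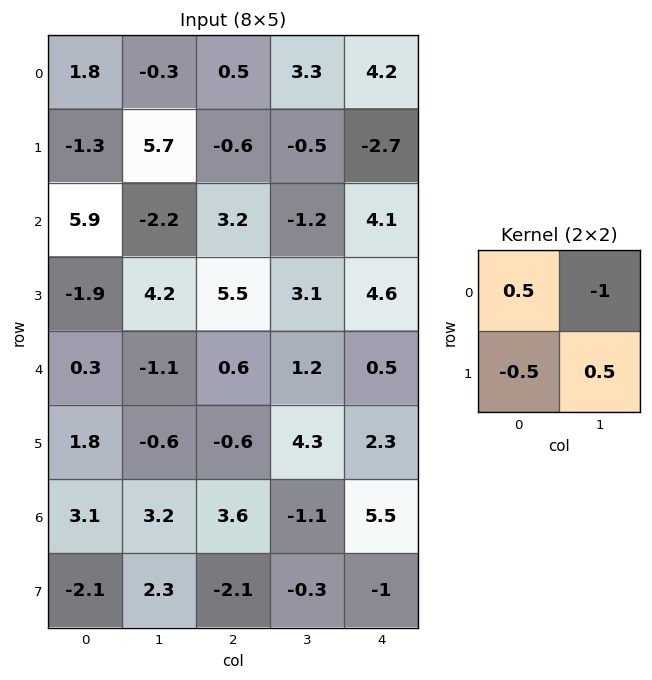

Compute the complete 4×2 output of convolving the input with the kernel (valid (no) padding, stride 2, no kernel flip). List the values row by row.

Output[0,0]: The receptive field on the input at this output position is [1.8 -0.3 / -1.3 5.7]. Elementwise product with the kernel and sum: 1.8·0.5 + -0.3·-1 + -1.3·-0.5 + 5.7·0.5.

4.7 -3
8.2 1.6
0.05 1.55
0.55 3.8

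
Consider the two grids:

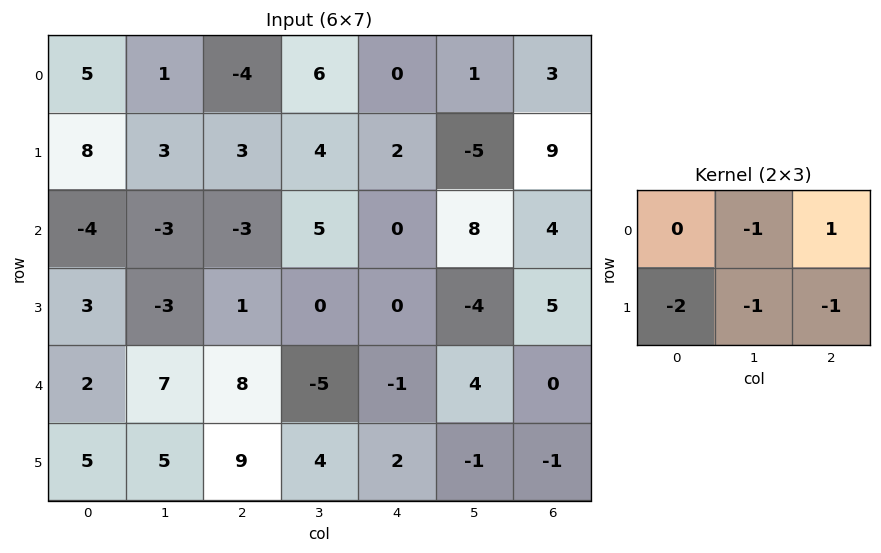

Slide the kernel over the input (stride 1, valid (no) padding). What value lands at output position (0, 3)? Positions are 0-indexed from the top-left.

-4

The receptive field on the input at this output position is [6 0 1 / 4 2 -5]. Elementwise product with the kernel and sum: 0·-1 + 1·1 + 4·-2 + 2·-1 + -5·-1.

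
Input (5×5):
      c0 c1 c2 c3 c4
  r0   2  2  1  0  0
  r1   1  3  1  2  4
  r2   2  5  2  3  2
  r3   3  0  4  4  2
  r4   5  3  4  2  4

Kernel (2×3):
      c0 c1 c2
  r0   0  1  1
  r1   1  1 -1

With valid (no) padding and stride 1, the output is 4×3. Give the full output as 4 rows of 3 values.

6 3 -1
9 7 9
6 5 11
8 13 8

Output[0,0]: The receptive field on the input at this output position is [2 2 1 / 1 3 1]. Elementwise product with the kernel and sum: 2·1 + 1·1 + 1·1 + 3·1 + 1·-1.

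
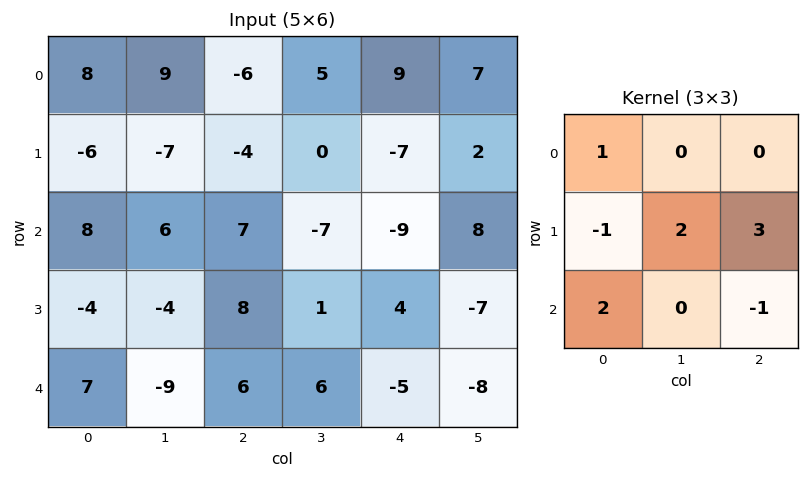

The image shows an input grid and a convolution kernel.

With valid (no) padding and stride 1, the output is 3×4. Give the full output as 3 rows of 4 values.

Output[0,0]: The receptive field on the input at this output position is [8 9 -6 / -6 -7 -4 / 8 6 7]. Elementwise product with the kernel and sum: 8·1 + -6·-1 + -7·2 + -4·3 + 8·2 + 7·-1.

-3 27 0 -25
3 -29 -40 22
36 5 30 -1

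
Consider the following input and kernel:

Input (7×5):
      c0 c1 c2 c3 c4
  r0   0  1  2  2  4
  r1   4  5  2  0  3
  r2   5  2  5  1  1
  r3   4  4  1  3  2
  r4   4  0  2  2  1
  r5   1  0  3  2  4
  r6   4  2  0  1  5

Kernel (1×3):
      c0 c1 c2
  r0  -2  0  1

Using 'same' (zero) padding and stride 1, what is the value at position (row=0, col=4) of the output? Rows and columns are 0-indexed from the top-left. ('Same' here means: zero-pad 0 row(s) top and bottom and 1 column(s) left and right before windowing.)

-4

The receptive field on the zero-padded input at this output position is [2 4 0]. Elementwise product with the kernel and sum: 2·-2 + 0·1.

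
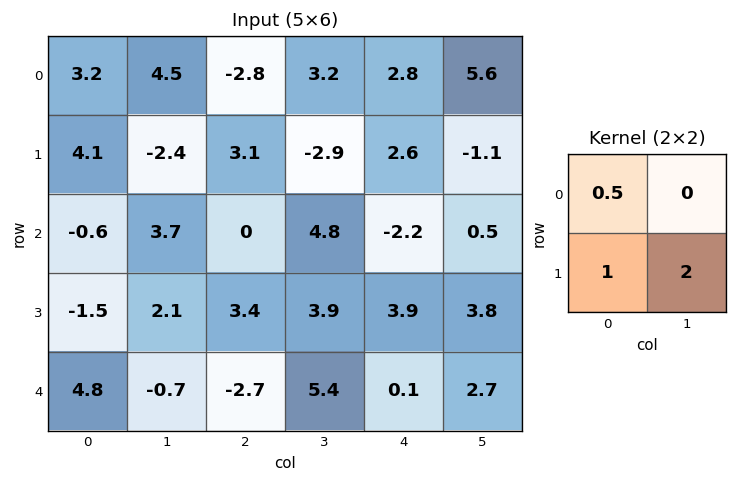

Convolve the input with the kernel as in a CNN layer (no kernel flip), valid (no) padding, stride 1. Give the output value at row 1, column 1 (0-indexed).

The receptive field on the input at this output position is [-2.4 3.1 / 3.7 0]. Elementwise product with the kernel and sum: -2.4·0.5 + 3.7·1 + 0·2.

2.5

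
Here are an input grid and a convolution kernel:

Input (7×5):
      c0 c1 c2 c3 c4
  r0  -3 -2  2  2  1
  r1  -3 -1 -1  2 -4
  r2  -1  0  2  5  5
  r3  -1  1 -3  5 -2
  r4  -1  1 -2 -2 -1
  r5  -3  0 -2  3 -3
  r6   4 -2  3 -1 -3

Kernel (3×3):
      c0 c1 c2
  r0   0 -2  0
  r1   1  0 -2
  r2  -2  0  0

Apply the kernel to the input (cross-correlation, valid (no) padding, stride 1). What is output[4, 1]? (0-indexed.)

2

The receptive field on the input at this output position is [1 -2 -2 / 0 -2 3 / -2 3 -1]. Elementwise product with the kernel and sum: -2·-2 + 0·1 + 3·-2 + -2·-2.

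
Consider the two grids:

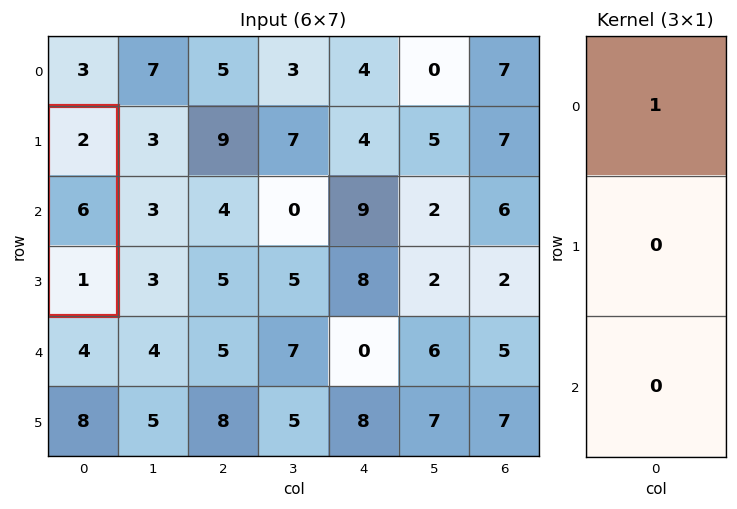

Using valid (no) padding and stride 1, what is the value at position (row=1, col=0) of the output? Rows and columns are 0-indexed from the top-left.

The receptive field on the input at this output position is [2 / 6 / 1]. Elementwise product with the kernel and sum: 2·1.

2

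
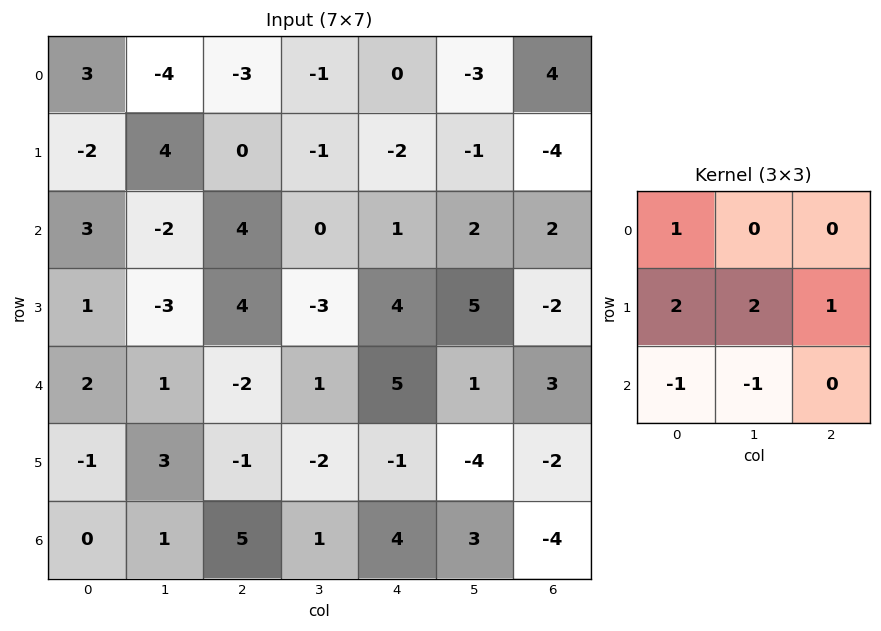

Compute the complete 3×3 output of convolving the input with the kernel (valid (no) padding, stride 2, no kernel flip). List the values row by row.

6 -11 -13
0 11 11
4 -15 -14

Output[0,0]: The receptive field on the input at this output position is [3 -4 -3 / -2 4 0 / 3 -2 4]. Elementwise product with the kernel and sum: 3·1 + -2·2 + 4·2 + 0·1 + 3·-1 + -2·-1.
Output[0,1]: The receptive field on the input at this output position is [-3 -1 0 / 0 -1 -2 / 4 0 1]. Elementwise product with the kernel and sum: -3·1 + 0·2 + -1·2 + -2·1 + 4·-1 + 0·-1.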